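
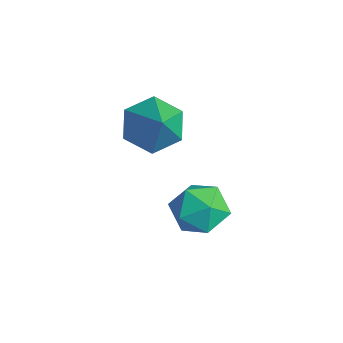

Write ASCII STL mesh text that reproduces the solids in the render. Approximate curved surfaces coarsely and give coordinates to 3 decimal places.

solid 
facet normal -0.755 -0.412 0.511
outer loop
vertex 3.107 -1.485 -0.751
vertex 3.35 -2.202 -0.97
vertex 3.624 -1.879 -0.305
endloop
endfacet
facet normal -0.548 0.201 0.812
outer loop
vertex 3.107 -1.485 -0.751
vertex 3.624 -1.879 -0.305
vertex 3.72 -1.107 -0.431
endloop
endfacet
facet normal -0.614 0.719 0.327
outer loop
vertex 3.107 -1.485 -0.751
vertex 3.72 -1.107 -0.431
vertex 3.506 -0.952 -1.174
endloop
endfacet
facet normal -0.862 0.427 -0.275
outer loop
vertex 3.107 -1.485 -0.751
vertex 3.506 -0.952 -1.174
vertex 3.277 -1.629 -1.508
endloop
endfacet
facet normal -0.949 -0.272 -0.161
outer loop
vertex 3.107 -1.485 -0.751
vertex 3.277 -1.629 -1.508
vertex 3.35 -2.202 -0.97
endloop
endfacet
facet normal 0.143 0.142 0.979
outer loop
vertex 3.72 -1.107 -0.431
vertex 3.624 -1.879 -0.305
vertex 4.343 -1.591 -0.452
endloop
endfacet
facet normal -0.192 -0.849 0.492
outer loop
vertex 3.624 -1.879 -0.305
vertex 3.35 -2.202 -0.97
vertex 4.114 -2.268 -0.786
endloop
endfacet
facet normal -0.505 -0.624 -0.596
outer loop
vertex 3.35 -2.202 -0.97
vertex 3.277 -1.629 -1.508
vertex 3.9 -2.113 -1.529
endloop
endfacet
facet normal -0.363 0.508 -0.781
outer loop
vertex 3.277 -1.629 -1.508
vertex 3.506 -0.952 -1.174
vertex 3.996 -1.341 -1.655
endloop
endfacet
facet normal 0.038 0.980 0.194
outer loop
vertex 3.506 -0.952 -1.174
vertex 3.72 -1.107 -0.431
vertex 4.27 -1.018 -0.99
endloop
endfacet
facet normal 0.862 -0.427 0.275
outer loop
vertex 4.513 -1.735 -1.209
vertex 4.343 -1.591 -0.452
vertex 4.114 -2.268 -0.786
endloop
endfacet
facet normal 0.614 -0.719 -0.327
outer loop
vertex 4.513 -1.735 -1.209
vertex 4.114 -2.268 -0.786
vertex 3.9 -2.113 -1.529
endloop
endfacet
facet normal 0.548 -0.201 -0.812
outer loop
vertex 4.513 -1.735 -1.209
vertex 3.9 -2.113 -1.529
vertex 3.996 -1.341 -1.655
endloop
endfacet
facet normal 0.755 0.412 -0.511
outer loop
vertex 4.513 -1.735 -1.209
vertex 3.996 -1.341 -1.655
vertex 4.27 -1.018 -0.99
endloop
endfacet
facet normal 0.949 0.272 0.161
outer loop
vertex 4.513 -1.735 -1.209
vertex 4.27 -1.018 -0.99
vertex 4.343 -1.591 -0.452
endloop
endfacet
facet normal 0.363 -0.508 0.781
outer loop
vertex 4.114 -2.268 -0.786
vertex 4.343 -1.591 -0.452
vertex 3.624 -1.879 -0.305
endloop
endfacet
facet normal -0.038 -0.980 -0.194
outer loop
vertex 3.9 -2.113 -1.529
vertex 4.114 -2.268 -0.786
vertex 3.35 -2.202 -0.97
endloop
endfacet
facet normal -0.143 -0.142 -0.979
outer loop
vertex 3.996 -1.341 -1.655
vertex 3.9 -2.113 -1.529
vertex 3.277 -1.629 -1.508
endloop
endfacet
facet normal 0.192 0.849 -0.492
outer loop
vertex 4.27 -1.018 -0.99
vertex 3.996 -1.341 -1.655
vertex 3.506 -0.952 -1.174
endloop
endfacet
facet normal 0.505 0.624 0.596
outer loop
vertex 4.343 -1.591 -0.452
vertex 4.27 -1.018 -0.99
vertex 3.72 -1.107 -0.431
endloop
endfacet
facet normal -0.705 0.135 -0.696
outer loop
vertex 2.983 -1.677 0.947
vertex 2.515 -2.193 1.321
vertex 2.482 -1.425 1.504
endloop
endfacet
facet normal 0.611 0.765 0.203
outer loop
vertex 2.983 -1.677 0.947
vertex 2.482 -1.425 1.504
vertex 3.425 -2.367 2.219
endloop
endfacet
facet normal -0.705 0.136 -0.696
outer loop
vertex 2.482 -1.425 1.504
vertex 2.515 -2.193 1.321
vertex 2.014 -1.94 1.878
endloop
endfacet
facet normal -0.014 0.596 0.803
outer loop
vertex 2.482 -1.425 1.504
vertex 2.014 -1.94 1.878
vertex 3.425 -2.367 2.219
endloop
endfacet
facet normal -0.705 0.136 -0.696
outer loop
vertex 2.014 -1.94 1.878
vertex 2.515 -2.193 1.321
vertex 2.047 -2.708 1.695
endloop
endfacet
facet normal -0.295 -0.233 0.927
outer loop
vertex 2.014 -1.94 1.878
vertex 2.047 -2.708 1.695
vertex 3.425 -2.367 2.219
endloop
endfacet
facet normal -0.705 0.135 -0.696
outer loop
vertex 2.047 -2.708 1.695
vertex 2.515 -2.193 1.321
vertex 2.548 -2.961 1.139
endloop
endfacet
facet normal 0.049 -0.892 0.450
outer loop
vertex 2.047 -2.708 1.695
vertex 2.548 -2.961 1.139
vertex 3.425 -2.367 2.219
endloop
endfacet
facet normal -0.705 0.135 -0.696
outer loop
vertex 2.548 -2.961 1.139
vertex 2.515 -2.193 1.321
vertex 3.016 -2.445 0.765
endloop
endfacet
facet normal 0.675 -0.722 -0.151
outer loop
vertex 2.548 -2.961 1.139
vertex 3.016 -2.445 0.765
vertex 3.425 -2.367 2.219
endloop
endfacet
facet normal -0.705 0.135 -0.696
outer loop
vertex 3.016 -2.445 0.765
vertex 2.515 -2.193 1.321
vertex 2.983 -1.677 0.947
endloop
endfacet
facet normal 0.956 0.106 -0.275
outer loop
vertex 3.016 -2.445 0.765
vertex 2.983 -1.677 0.947
vertex 3.425 -2.367 2.219
endloop
endfacet

endsolid


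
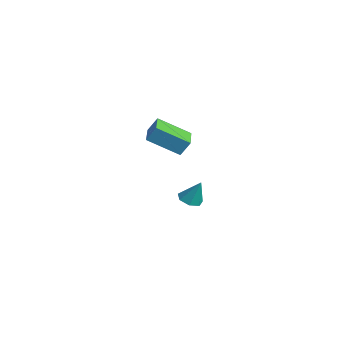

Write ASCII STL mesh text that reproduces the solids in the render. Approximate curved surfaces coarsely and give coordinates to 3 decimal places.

solid 
facet normal -0.907 0.421 0.008
outer loop
vertex 0.764 -0.187 4.724
vertex 1.508 1.438 3.641
vertex 0.535 -0.664 3.852
endloop
endfacet
facet normal -0.356 -0.777 0.519
outer loop
vertex 2.032 -1.358 3.839
vertex 0.764 -0.187 4.724
vertex 0.535 -0.664 3.852
endloop
endfacet
facet normal -0.907 0.421 0.008
outer loop
vertex 0.535 -0.664 3.852
vertex 1.508 1.438 3.641
vertex 1.279 0.961 2.769
endloop
endfacet
facet normal -0.224 -0.467 -0.855
outer loop
vertex 1.279 0.961 2.769
vertex 2.032 -1.358 3.839
vertex 0.535 -0.664 3.852
endloop
endfacet
facet normal 0.224 0.467 0.855
outer loop
vertex 0.764 -0.187 4.724
vertex 3.005 0.744 3.628
vertex 1.508 1.438 3.641
endloop
endfacet
facet normal -0.356 -0.777 0.519
outer loop
vertex 2.261 -0.881 4.711
vertex 0.764 -0.187 4.724
vertex 2.032 -1.358 3.839
endloop
endfacet
facet normal 0.224 0.467 0.855
outer loop
vertex 2.261 -0.881 4.711
vertex 3.005 0.744 3.628
vertex 0.764 -0.187 4.724
endloop
endfacet
facet normal 0.356 0.777 -0.519
outer loop
vertex 1.508 1.438 3.641
vertex 3.005 0.744 3.628
vertex 1.279 0.961 2.769
endloop
endfacet
facet normal -0.224 -0.467 -0.855
outer loop
vertex 2.776 0.267 2.756
vertex 2.032 -1.358 3.839
vertex 1.279 0.961 2.769
endloop
endfacet
facet normal 0.356 0.777 -0.519
outer loop
vertex 1.279 0.961 2.769
vertex 3.005 0.744 3.628
vertex 2.776 0.267 2.756
endloop
endfacet
facet normal 0.907 -0.421 -0.008
outer loop
vertex 2.776 0.267 2.756
vertex 2.261 -0.881 4.711
vertex 2.032 -1.358 3.839
endloop
endfacet
facet normal 0.907 -0.421 -0.008
outer loop
vertex 3.005 0.744 3.628
vertex 2.261 -0.881 4.711
vertex 2.776 0.267 2.756
endloop
endfacet
facet normal -0.316 -0.285 -0.905
outer loop
vertex -3.2 4.01 -4.456
vertex -3.856 3.71 -4.133
vertex -3.732 4.441 -4.406
endloop
endfacet
facet normal 0.628 0.778 -0.019
outer loop
vertex -3.2 4.01 -4.456
vertex -3.732 4.441 -4.406
vertex -3.344 4.17 -2.667
endloop
endfacet
facet normal -0.315 -0.285 -0.905
outer loop
vertex -3.732 4.441 -4.406
vertex -3.856 3.71 -4.133
vertex -4.356 4.321 -4.151
endloop
endfacet
facet normal -0.115 0.977 0.178
outer loop
vertex -3.732 4.441 -4.406
vertex -4.356 4.321 -4.151
vertex -3.344 4.17 -2.667
endloop
endfacet
facet normal -0.316 -0.285 -0.905
outer loop
vertex -4.356 4.321 -4.151
vertex -3.856 3.71 -4.133
vertex -4.604 3.741 -3.882
endloop
endfacet
facet normal -0.676 0.528 0.515
outer loop
vertex -4.356 4.321 -4.151
vertex -4.604 3.741 -3.882
vertex -3.344 4.17 -2.667
endloop
endfacet
facet normal -0.316 -0.284 -0.906
outer loop
vertex -4.604 3.741 -3.882
vertex -3.856 3.71 -4.133
vertex -4.288 3.137 -3.803
endloop
endfacet
facet normal -0.632 -0.234 0.738
outer loop
vertex -4.604 3.741 -3.882
vertex -4.288 3.137 -3.803
vertex -3.344 4.17 -2.667
endloop
endfacet
facet normal -0.315 -0.284 -0.906
outer loop
vertex -4.288 3.137 -3.803
vertex -3.856 3.71 -4.133
vertex -3.647 2.965 -3.972
endloop
endfacet
facet normal -0.017 -0.733 0.680
outer loop
vertex -4.288 3.137 -3.803
vertex -3.647 2.965 -3.972
vertex -3.344 4.17 -2.667
endloop
endfacet
facet normal -0.316 -0.284 -0.905
outer loop
vertex -3.647 2.965 -3.972
vertex -3.856 3.71 -4.133
vertex -3.163 3.354 -4.263
endloop
endfacet
facet normal 0.708 -0.593 0.384
outer loop
vertex -3.647 2.965 -3.972
vertex -3.163 3.354 -4.263
vertex -3.344 4.17 -2.667
endloop
endfacet
facet normal -0.316 -0.284 -0.905
outer loop
vertex -3.163 3.354 -4.263
vertex -3.856 3.71 -4.133
vertex -3.2 4.01 -4.456
endloop
endfacet
facet normal 0.994 0.078 0.073
outer loop
vertex -3.163 3.354 -4.263
vertex -3.2 4.01 -4.456
vertex -3.344 4.17 -2.667
endloop
endfacet

endsolid


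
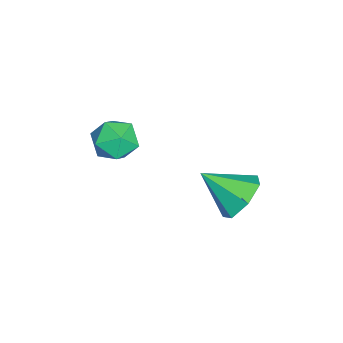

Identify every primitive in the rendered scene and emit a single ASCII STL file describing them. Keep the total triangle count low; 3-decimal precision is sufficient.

solid 
facet normal 0.089 0.812 -0.577
outer loop
vertex -1.956 3.698 -2.168
vertex -2.81 3.389 -2.735
vertex -2.777 4.006 -1.861
endloop
endfacet
facet normal 0.365 0.045 0.930
outer loop
vertex -1.956 3.698 -2.168
vertex -2.777 4.006 -1.861
vertex -2.97 1.911 -1.685
endloop
endfacet
facet normal 0.089 0.812 -0.577
outer loop
vertex -2.777 4.006 -1.861
vertex -2.81 3.389 -2.735
vertex -3.622 3.849 -2.212
endloop
endfacet
facet normal -0.399 0.113 0.910
outer loop
vertex -2.777 4.006 -1.861
vertex -3.622 3.849 -2.212
vertex -2.97 1.911 -1.685
endloop
endfacet
facet normal 0.088 0.812 -0.577
outer loop
vertex -3.622 3.849 -2.212
vertex -2.81 3.389 -2.735
vertex -3.855 3.345 -2.957
endloop
endfacet
facet normal -0.893 -0.190 0.408
outer loop
vertex -3.622 3.849 -2.212
vertex -3.855 3.345 -2.957
vertex -2.97 1.911 -1.685
endloop
endfacet
facet normal 0.088 0.812 -0.577
outer loop
vertex -3.855 3.345 -2.957
vertex -2.81 3.389 -2.735
vertex -3.301 2.875 -3.534
endloop
endfacet
facet normal -0.746 -0.636 -0.198
outer loop
vertex -3.855 3.345 -2.957
vertex -3.301 2.875 -3.534
vertex -2.97 1.911 -1.685
endloop
endfacet
facet normal 0.089 0.812 -0.577
outer loop
vertex -3.301 2.875 -3.534
vertex -2.81 3.389 -2.735
vertex -2.377 2.791 -3.51
endloop
endfacet
facet normal -0.069 -0.890 -0.451
outer loop
vertex -3.301 2.875 -3.534
vertex -2.377 2.791 -3.51
vertex -2.97 1.911 -1.685
endloop
endfacet
facet normal 0.088 0.812 -0.577
outer loop
vertex -2.377 2.791 -3.51
vertex -2.81 3.389 -2.735
vertex -1.778 3.158 -2.902
endloop
endfacet
facet normal 0.630 -0.760 -0.162
outer loop
vertex -2.377 2.791 -3.51
vertex -1.778 3.158 -2.902
vertex -2.97 1.911 -1.685
endloop
endfacet
facet normal 0.089 0.812 -0.576
outer loop
vertex -1.778 3.158 -2.902
vertex -2.81 3.389 -2.735
vertex -1.956 3.698 -2.168
endloop
endfacet
facet normal 0.822 -0.344 0.453
outer loop
vertex -1.778 3.158 -2.902
vertex -1.956 3.698 -2.168
vertex -2.97 1.911 -1.685
endloop
endfacet
facet normal -0.635 -0.007 0.773
outer loop
vertex -2.3 -0.351 1.46
vertex -2.747 -1.083 1.086
vertex -2.031 -1.221 1.673
endloop
endfacet
facet normal 0.004 0.239 0.971
outer loop
vertex -2.3 -0.351 1.46
vertex -2.031 -1.221 1.673
vertex -1.389 -0.561 1.508
endloop
endfacet
facet normal 0.156 0.808 0.568
outer loop
vertex -2.3 -0.351 1.46
vertex -1.389 -0.561 1.508
vertex -1.708 -0.014 0.818
endloop
endfacet
facet normal -0.389 0.913 0.121
outer loop
vertex -2.3 -0.351 1.46
vertex -1.708 -0.014 0.818
vertex -2.547 -0.337 0.557
endloop
endfacet
facet normal -0.878 0.410 0.247
outer loop
vertex -2.3 -0.351 1.46
vertex -2.547 -0.337 0.557
vertex -2.747 -1.083 1.086
endloop
endfacet
facet normal 0.488 -0.267 0.831
outer loop
vertex -1.389 -0.561 1.508
vertex -2.031 -1.221 1.673
vertex -1.273 -1.423 1.163
endloop
endfacet
facet normal -0.546 -0.665 0.510
outer loop
vertex -2.031 -1.221 1.673
vertex -2.747 -1.083 1.086
vertex -2.112 -1.746 0.902
endloop
endfacet
facet normal -0.940 0.010 -0.341
outer loop
vertex -2.747 -1.083 1.086
vertex -2.547 -0.337 0.557
vertex -2.431 -1.199 0.212
endloop
endfacet
facet normal -0.148 0.825 -0.546
outer loop
vertex -2.547 -0.337 0.557
vertex -1.708 -0.014 0.818
vertex -1.789 -0.539 0.047
endloop
endfacet
facet normal 0.735 0.654 0.179
outer loop
vertex -1.708 -0.014 0.818
vertex -1.389 -0.561 1.508
vertex -1.073 -0.677 0.634
endloop
endfacet
facet normal 0.389 -0.913 -0.121
outer loop
vertex -1.52 -1.409 0.26
vertex -1.273 -1.423 1.163
vertex -2.112 -1.746 0.902
endloop
endfacet
facet normal -0.156 -0.808 -0.568
outer loop
vertex -1.52 -1.409 0.26
vertex -2.112 -1.746 0.902
vertex -2.431 -1.199 0.212
endloop
endfacet
facet normal -0.004 -0.239 -0.971
outer loop
vertex -1.52 -1.409 0.26
vertex -2.431 -1.199 0.212
vertex -1.789 -0.539 0.047
endloop
endfacet
facet normal 0.635 0.007 -0.773
outer loop
vertex -1.52 -1.409 0.26
vertex -1.789 -0.539 0.047
vertex -1.073 -0.677 0.634
endloop
endfacet
facet normal 0.878 -0.410 -0.247
outer loop
vertex -1.52 -1.409 0.26
vertex -1.073 -0.677 0.634
vertex -1.273 -1.423 1.163
endloop
endfacet
facet normal 0.148 -0.825 0.546
outer loop
vertex -2.112 -1.746 0.902
vertex -1.273 -1.423 1.163
vertex -2.031 -1.221 1.673
endloop
endfacet
facet normal -0.735 -0.654 -0.179
outer loop
vertex -2.431 -1.199 0.212
vertex -2.112 -1.746 0.902
vertex -2.747 -1.083 1.086
endloop
endfacet
facet normal -0.488 0.267 -0.831
outer loop
vertex -1.789 -0.539 0.047
vertex -2.431 -1.199 0.212
vertex -2.547 -0.337 0.557
endloop
endfacet
facet normal 0.546 0.665 -0.510
outer loop
vertex -1.073 -0.677 0.634
vertex -1.789 -0.539 0.047
vertex -1.708 -0.014 0.818
endloop
endfacet
facet normal 0.940 -0.010 0.341
outer loop
vertex -1.273 -1.423 1.163
vertex -1.073 -0.677 0.634
vertex -1.389 -0.561 1.508
endloop
endfacet

endsolid


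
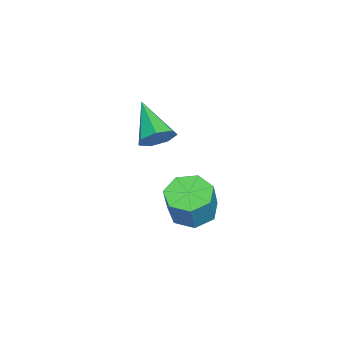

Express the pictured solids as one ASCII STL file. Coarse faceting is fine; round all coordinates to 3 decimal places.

solid 
facet normal 0.666 0.509 -0.545
outer loop
vertex 5.107 1.134 3.464
vertex 4.616 1.065 2.799
vertex 4.628 1.664 3.373
endloop
endfacet
facet normal 0.089 0.246 0.965
outer loop
vertex 5.107 1.134 3.464
vertex 4.628 1.664 3.373
vertex 3.244 0.015 3.921
endloop
endfacet
facet normal 0.666 0.509 -0.545
outer loop
vertex 4.628 1.664 3.373
vertex 4.616 1.065 2.799
vertex 4.14 1.742 2.85
endloop
endfacet
facet normal -0.520 0.629 0.579
outer loop
vertex 4.628 1.664 3.373
vertex 4.14 1.742 2.85
vertex 3.244 0.015 3.921
endloop
endfacet
facet normal 0.666 0.509 -0.545
outer loop
vertex 4.14 1.742 2.85
vertex 4.616 1.065 2.799
vertex 4.01 1.311 2.288
endloop
endfacet
facet normal -0.908 0.407 -0.102
outer loop
vertex 4.14 1.742 2.85
vertex 4.01 1.311 2.288
vertex 3.244 0.015 3.921
endloop
endfacet
facet normal 0.666 0.509 -0.545
outer loop
vertex 4.01 1.311 2.288
vertex 4.616 1.065 2.799
vertex 4.337 0.694 2.111
endloop
endfacet
facet normal -0.784 -0.252 -0.568
outer loop
vertex 4.01 1.311 2.288
vertex 4.337 0.694 2.111
vertex 3.244 0.015 3.921
endloop
endfacet
facet normal 0.666 0.509 -0.545
outer loop
vertex 4.337 0.694 2.111
vertex 4.616 1.065 2.799
vertex 4.874 0.356 2.452
endloop
endfacet
facet normal -0.241 -0.852 -0.465
outer loop
vertex 4.337 0.694 2.111
vertex 4.874 0.356 2.452
vertex 3.244 0.015 3.921
endloop
endfacet
facet normal 0.666 0.509 -0.545
outer loop
vertex 4.874 0.356 2.452
vertex 4.616 1.065 2.799
vertex 5.217 0.552 3.054
endloop
endfacet
facet normal 0.313 -0.941 0.128
outer loop
vertex 4.874 0.356 2.452
vertex 5.217 0.552 3.054
vertex 3.244 0.015 3.921
endloop
endfacet
facet normal 0.666 0.510 -0.545
outer loop
vertex 5.217 0.552 3.054
vertex 4.616 1.065 2.799
vertex 5.107 1.134 3.464
endloop
endfacet
facet normal 0.459 -0.452 0.765
outer loop
vertex 5.217 0.552 3.054
vertex 5.107 1.134 3.464
vertex 3.244 0.015 3.921
endloop
endfacet
facet normal -0.415 -0.000 -0.910
outer loop
vertex 3.835 1.511 -2.765
vertex 3.034 2.1 -2.4
vertex 3.953 2.422 -2.819
endloop
endfacet
facet normal 0.901 -0.141 -0.411
outer loop
vertex 3.835 1.511 -2.765
vertex 3.953 2.422 -2.819
vertex 4.528 1.51 -1.246
endloop
endfacet
facet normal 0.901 -0.140 -0.410
outer loop
vertex 4.528 1.51 -1.246
vertex 3.953 2.422 -2.819
vertex 4.645 2.421 -1.299
endloop
endfacet
facet normal 0.415 -0.000 0.910
outer loop
vertex 4.528 1.51 -1.246
vertex 4.645 2.421 -1.299
vertex 3.726 2.1 -0.88
endloop
endfacet
facet normal -0.415 -0.000 -0.910
outer loop
vertex 3.953 2.422 -2.819
vertex 3.034 2.1 -2.4
vertex 3.378 3.09 -2.557
endloop
endfacet
facet normal 0.661 0.687 -0.301
outer loop
vertex 3.953 2.422 -2.819
vertex 3.378 3.09 -2.557
vertex 4.645 2.421 -1.299
endloop
endfacet
facet normal 0.662 0.686 -0.302
outer loop
vertex 4.645 2.421 -1.299
vertex 3.378 3.09 -2.557
vertex 4.071 3.09 -1.037
endloop
endfacet
facet normal 0.415 -0.000 0.910
outer loop
vertex 4.645 2.421 -1.299
vertex 4.071 3.09 -1.037
vertex 3.726 2.1 -0.88
endloop
endfacet
facet normal -0.415 -0.000 -0.910
outer loop
vertex 3.378 3.09 -2.557
vertex 3.034 2.1 -2.4
vertex 2.544 3.013 -2.177
endloop
endfacet
facet normal -0.076 0.996 0.035
outer loop
vertex 3.378 3.09 -2.557
vertex 2.544 3.013 -2.177
vertex 4.071 3.09 -1.037
endloop
endfacet
facet normal -0.076 0.996 0.035
outer loop
vertex 4.071 3.09 -1.037
vertex 2.544 3.013 -2.177
vertex 3.237 3.013 -0.657
endloop
endfacet
facet normal 0.415 -0.000 0.910
outer loop
vertex 4.071 3.09 -1.037
vertex 3.237 3.013 -0.657
vertex 3.726 2.1 -0.88
endloop
endfacet
facet normal -0.415 -0.000 -0.910
outer loop
vertex 2.544 3.013 -2.177
vertex 3.034 2.1 -2.4
vertex 2.079 2.249 -1.965
endloop
endfacet
facet normal -0.756 0.556 0.345
outer loop
vertex 2.544 3.013 -2.177
vertex 2.079 2.249 -1.965
vertex 3.237 3.013 -0.657
endloop
endfacet
facet normal -0.756 0.557 0.344
outer loop
vertex 3.237 3.013 -0.657
vertex 2.079 2.249 -1.965
vertex 2.771 2.249 -0.445
endloop
endfacet
facet normal 0.414 -0.000 0.910
outer loop
vertex 3.237 3.013 -0.657
vertex 2.771 2.249 -0.445
vertex 3.726 2.1 -0.88
endloop
endfacet
facet normal -0.415 -0.000 -0.910
outer loop
vertex 2.079 2.249 -1.965
vertex 3.034 2.1 -2.4
vertex 2.332 1.372 -2.08
endloop
endfacet
facet normal -0.868 -0.302 0.395
outer loop
vertex 2.079 2.249 -1.965
vertex 2.332 1.372 -2.08
vertex 2.771 2.249 -0.445
endloop
endfacet
facet normal -0.867 -0.303 0.396
outer loop
vertex 2.771 2.249 -0.445
vertex 2.332 1.372 -2.08
vertex 3.025 1.372 -0.561
endloop
endfacet
facet normal 0.414 -0.000 0.910
outer loop
vertex 2.771 2.249 -0.445
vertex 3.025 1.372 -0.561
vertex 3.726 2.1 -0.88
endloop
endfacet
facet normal -0.415 0.000 -0.910
outer loop
vertex 2.332 1.372 -2.08
vertex 3.034 2.1 -2.4
vertex 3.114 1.044 -2.437
endloop
endfacet
facet normal -0.324 -0.934 0.148
outer loop
vertex 2.332 1.372 -2.08
vertex 3.114 1.044 -2.437
vertex 3.025 1.372 -0.561
endloop
endfacet
facet normal -0.325 -0.934 0.148
outer loop
vertex 3.025 1.372 -0.561
vertex 3.114 1.044 -2.437
vertex 3.807 1.044 -0.917
endloop
endfacet
facet normal 0.414 -0.000 0.910
outer loop
vertex 3.025 1.372 -0.561
vertex 3.807 1.044 -0.917
vertex 3.726 2.1 -0.88
endloop
endfacet
facet normal -0.414 0.000 -0.910
outer loop
vertex 3.114 1.044 -2.437
vertex 3.034 2.1 -2.4
vertex 3.835 1.511 -2.765
endloop
endfacet
facet normal 0.462 -0.861 -0.211
outer loop
vertex 3.114 1.044 -2.437
vertex 3.835 1.511 -2.765
vertex 3.807 1.044 -0.917
endloop
endfacet
facet normal 0.461 -0.862 -0.211
outer loop
vertex 3.807 1.044 -0.917
vertex 3.835 1.511 -2.765
vertex 4.528 1.51 -1.246
endloop
endfacet
facet normal 0.415 -0.000 0.910
outer loop
vertex 3.807 1.044 -0.917
vertex 4.528 1.51 -1.246
vertex 3.726 2.1 -0.88
endloop
endfacet

endsolid


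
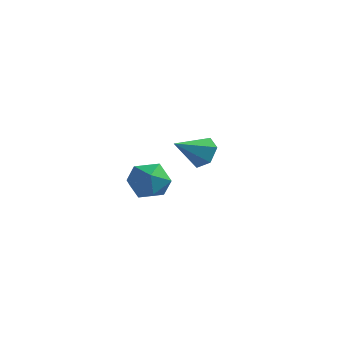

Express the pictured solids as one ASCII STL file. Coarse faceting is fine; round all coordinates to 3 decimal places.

solid 
facet normal 0.363 0.797 -0.482
outer loop
vertex -2.818 3.547 -4.074
vertex -3.585 4.087 -3.758
vertex -2.758 4.038 -3.217
endloop
endfacet
facet normal 0.698 -0.641 0.319
outer loop
vertex -2.818 3.547 -4.074
vertex -2.758 4.038 -3.217
vertex -4.275 2.573 -2.842
endloop
endfacet
facet normal 0.363 0.797 -0.483
outer loop
vertex -2.758 4.038 -3.217
vertex -3.585 4.087 -3.758
vertex -3.524 4.578 -2.901
endloop
endfacet
facet normal 0.323 -0.093 0.942
outer loop
vertex -2.758 4.038 -3.217
vertex -3.524 4.578 -2.901
vertex -4.275 2.573 -2.842
endloop
endfacet
facet normal 0.363 0.797 -0.482
outer loop
vertex -3.524 4.578 -2.901
vertex -3.585 4.087 -3.758
vertex -4.352 4.628 -3.442
endloop
endfacet
facet normal -0.524 0.221 0.823
outer loop
vertex -3.524 4.578 -2.901
vertex -4.352 4.628 -3.442
vertex -4.275 2.573 -2.842
endloop
endfacet
facet normal 0.364 0.797 -0.482
outer loop
vertex -4.352 4.628 -3.442
vertex -3.585 4.087 -3.758
vertex -4.412 4.137 -4.299
endloop
endfacet
facet normal -0.997 -0.015 0.078
outer loop
vertex -4.352 4.628 -3.442
vertex -4.412 4.137 -4.299
vertex -4.275 2.573 -2.842
endloop
endfacet
facet normal 0.364 0.797 -0.482
outer loop
vertex -4.412 4.137 -4.299
vertex -3.585 4.087 -3.758
vertex -3.646 3.596 -4.616
endloop
endfacet
facet normal -0.622 -0.562 -0.545
outer loop
vertex -4.412 4.137 -4.299
vertex -3.646 3.596 -4.616
vertex -4.275 2.573 -2.842
endloop
endfacet
facet normal 0.363 0.797 -0.482
outer loop
vertex -3.646 3.596 -4.616
vertex -3.585 4.087 -3.758
vertex -2.818 3.547 -4.074
endloop
endfacet
facet normal 0.226 -0.876 -0.425
outer loop
vertex -3.646 3.596 -4.616
vertex -2.818 3.547 -4.074
vertex -4.275 2.573 -2.842
endloop
endfacet
facet normal 0.120 -0.242 0.963
outer loop
vertex -2.072 -1.679 -2.364
vertex -2.903 -2.492 -2.465
vertex -1.789 -2.769 -2.673
endloop
endfacet
facet normal 0.731 -0.004 0.682
outer loop
vertex -2.072 -1.679 -2.364
vertex -1.789 -2.769 -2.673
vertex -1.286 -1.861 -3.207
endloop
endfacet
facet normal 0.618 0.656 0.434
outer loop
vertex -2.072 -1.679 -2.364
vertex -1.286 -1.861 -3.207
vertex -2.089 -1.024 -3.329
endloop
endfacet
facet normal -0.065 0.825 0.561
outer loop
vertex -2.072 -1.679 -2.364
vertex -2.089 -1.024 -3.329
vertex -3.089 -1.414 -2.871
endloop
endfacet
facet normal -0.372 0.270 0.888
outer loop
vertex -2.072 -1.679 -2.364
vertex -3.089 -1.414 -2.871
vertex -2.903 -2.492 -2.465
endloop
endfacet
facet normal 0.898 -0.421 0.129
outer loop
vertex -1.286 -1.861 -3.207
vertex -1.789 -2.769 -2.673
vertex -1.631 -2.786 -3.829
endloop
endfacet
facet normal -0.092 -0.808 0.582
outer loop
vertex -1.789 -2.769 -2.673
vertex -2.903 -2.492 -2.465
vertex -2.631 -3.176 -3.371
endloop
endfacet
facet normal -0.887 0.021 0.461
outer loop
vertex -2.903 -2.492 -2.465
vertex -3.089 -1.414 -2.871
vertex -3.434 -2.339 -3.493
endloop
endfacet
facet normal -0.389 0.919 -0.067
outer loop
vertex -3.089 -1.414 -2.871
vertex -2.089 -1.024 -3.329
vertex -2.931 -1.431 -4.027
endloop
endfacet
facet normal 0.714 0.645 -0.273
outer loop
vertex -2.089 -1.024 -3.329
vertex -1.286 -1.861 -3.207
vertex -1.817 -1.708 -4.235
endloop
endfacet
facet normal 0.065 -0.825 -0.561
outer loop
vertex -2.648 -2.521 -4.336
vertex -1.631 -2.786 -3.829
vertex -2.631 -3.176 -3.371
endloop
endfacet
facet normal -0.618 -0.656 -0.434
outer loop
vertex -2.648 -2.521 -4.336
vertex -2.631 -3.176 -3.371
vertex -3.434 -2.339 -3.493
endloop
endfacet
facet normal -0.731 0.004 -0.682
outer loop
vertex -2.648 -2.521 -4.336
vertex -3.434 -2.339 -3.493
vertex -2.931 -1.431 -4.027
endloop
endfacet
facet normal -0.120 0.242 -0.963
outer loop
vertex -2.648 -2.521 -4.336
vertex -2.931 -1.431 -4.027
vertex -1.817 -1.708 -4.235
endloop
endfacet
facet normal 0.372 -0.270 -0.888
outer loop
vertex -2.648 -2.521 -4.336
vertex -1.817 -1.708 -4.235
vertex -1.631 -2.786 -3.829
endloop
endfacet
facet normal 0.389 -0.919 0.067
outer loop
vertex -2.631 -3.176 -3.371
vertex -1.631 -2.786 -3.829
vertex -1.789 -2.769 -2.673
endloop
endfacet
facet normal -0.714 -0.645 0.273
outer loop
vertex -3.434 -2.339 -3.493
vertex -2.631 -3.176 -3.371
vertex -2.903 -2.492 -2.465
endloop
endfacet
facet normal -0.898 0.421 -0.129
outer loop
vertex -2.931 -1.431 -4.027
vertex -3.434 -2.339 -3.493
vertex -3.089 -1.414 -2.871
endloop
endfacet
facet normal 0.092 0.808 -0.582
outer loop
vertex -1.817 -1.708 -4.235
vertex -2.931 -1.431 -4.027
vertex -2.089 -1.024 -3.329
endloop
endfacet
facet normal 0.887 -0.021 -0.461
outer loop
vertex -1.631 -2.786 -3.829
vertex -1.817 -1.708 -4.235
vertex -1.286 -1.861 -3.207
endloop
endfacet

endsolid


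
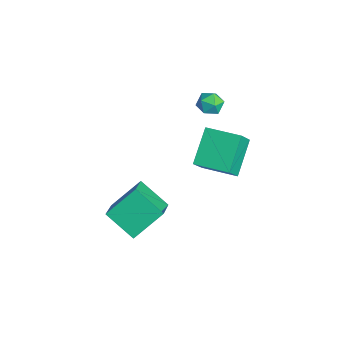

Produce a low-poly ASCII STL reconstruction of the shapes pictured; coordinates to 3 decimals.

solid 
facet normal -0.189 0.800 0.569
outer loop
vertex 0.023 1.325 -0.246
vertex 0.449 1.047 0.286
vertex 0.742 1.483 -0.23
endloop
endfacet
facet normal -0.210 0.970 -0.124
outer loop
vertex 0.023 1.325 -0.246
vertex 0.742 1.483 -0.23
vertex 0.413 1.33 -0.87
endloop
endfacet
facet normal -0.705 0.559 -0.436
outer loop
vertex 0.023 1.325 -0.246
vertex 0.413 1.33 -0.87
vertex -0.082 0.799 -0.751
endloop
endfacet
facet normal -0.989 0.136 0.064
outer loop
vertex 0.023 1.325 -0.246
vertex -0.082 0.799 -0.751
vertex -0.06 0.624 -0.036
endloop
endfacet
facet normal -0.670 0.285 0.685
outer loop
vertex 0.023 1.325 -0.246
vertex -0.06 0.624 -0.036
vertex 0.449 1.047 0.286
endloop
endfacet
facet normal 0.422 0.809 -0.410
outer loop
vertex 0.413 1.33 -0.87
vertex 0.742 1.483 -0.23
vertex 1.08 1.056 -0.724
endloop
endfacet
facet normal 0.457 0.534 0.711
outer loop
vertex 0.742 1.483 -0.23
vertex 0.449 1.047 0.286
vertex 1.102 0.881 -0.009
endloop
endfacet
facet normal -0.320 -0.299 0.899
outer loop
vertex 0.449 1.047 0.286
vertex -0.06 0.624 -0.036
vertex 0.607 0.35 0.11
endloop
endfacet
facet normal -0.836 -0.539 -0.106
outer loop
vertex -0.06 0.624 -0.036
vertex -0.082 0.799 -0.751
vertex 0.278 0.197 -0.53
endloop
endfacet
facet normal -0.376 0.146 -0.915
outer loop
vertex -0.082 0.799 -0.751
vertex 0.413 1.33 -0.87
vertex 0.571 0.633 -1.046
endloop
endfacet
facet normal 0.989 -0.136 -0.064
outer loop
vertex 0.997 0.355 -0.514
vertex 1.08 1.056 -0.724
vertex 1.102 0.881 -0.009
endloop
endfacet
facet normal 0.705 -0.559 0.436
outer loop
vertex 0.997 0.355 -0.514
vertex 1.102 0.881 -0.009
vertex 0.607 0.35 0.11
endloop
endfacet
facet normal 0.210 -0.970 0.124
outer loop
vertex 0.997 0.355 -0.514
vertex 0.607 0.35 0.11
vertex 0.278 0.197 -0.53
endloop
endfacet
facet normal 0.189 -0.800 -0.569
outer loop
vertex 0.997 0.355 -0.514
vertex 0.278 0.197 -0.53
vertex 0.571 0.633 -1.046
endloop
endfacet
facet normal 0.670 -0.285 -0.685
outer loop
vertex 0.997 0.355 -0.514
vertex 0.571 0.633 -1.046
vertex 1.08 1.056 -0.724
endloop
endfacet
facet normal 0.836 0.539 0.106
outer loop
vertex 1.102 0.881 -0.009
vertex 1.08 1.056 -0.724
vertex 0.742 1.483 -0.23
endloop
endfacet
facet normal 0.376 -0.146 0.915
outer loop
vertex 0.607 0.35 0.11
vertex 1.102 0.881 -0.009
vertex 0.449 1.047 0.286
endloop
endfacet
facet normal -0.422 -0.809 0.410
outer loop
vertex 0.278 0.197 -0.53
vertex 0.607 0.35 0.11
vertex -0.06 0.624 -0.036
endloop
endfacet
facet normal -0.457 -0.534 -0.711
outer loop
vertex 0.571 0.633 -1.046
vertex 0.278 0.197 -0.53
vertex -0.082 0.799 -0.751
endloop
endfacet
facet normal 0.320 0.299 -0.899
outer loop
vertex 1.08 1.056 -0.724
vertex 0.571 0.633 -1.046
vertex 0.413 1.33 -0.87
endloop
endfacet
facet normal -0.612 0.510 0.604
outer loop
vertex 1.428 0.287 -1.21
vertex 2.658 1.652 -1.116
vertex 0.757 0.979 -2.474
endloop
endfacet
facet normal -0.669 -0.742 -0.051
outer loop
vertex 2.042 -0.092 -3.744
vertex 1.428 0.287 -1.21
vertex 0.757 0.979 -2.474
endloop
endfacet
facet normal -0.612 0.510 0.604
outer loop
vertex 0.757 0.979 -2.474
vertex 2.658 1.652 -1.116
vertex 1.987 2.344 -2.381
endloop
endfacet
facet normal -0.423 0.435 -0.795
outer loop
vertex 1.987 2.344 -2.381
vertex 2.042 -0.092 -3.744
vertex 0.757 0.979 -2.474
endloop
endfacet
facet normal 0.423 -0.436 0.795
outer loop
vertex 1.428 0.287 -1.21
vertex 3.943 0.581 -2.386
vertex 2.658 1.652 -1.116
endloop
endfacet
facet normal -0.669 -0.742 -0.051
outer loop
vertex 2.713 -0.784 -2.479
vertex 1.428 0.287 -1.21
vertex 2.042 -0.092 -3.744
endloop
endfacet
facet normal 0.423 -0.435 0.795
outer loop
vertex 2.713 -0.784 -2.479
vertex 3.943 0.581 -2.386
vertex 1.428 0.287 -1.21
endloop
endfacet
facet normal 0.669 0.742 0.051
outer loop
vertex 2.658 1.652 -1.116
vertex 3.943 0.581 -2.386
vertex 1.987 2.344 -2.381
endloop
endfacet
facet normal -0.422 0.435 -0.795
outer loop
vertex 3.272 1.273 -3.65
vertex 2.042 -0.092 -3.744
vertex 1.987 2.344 -2.381
endloop
endfacet
facet normal 0.669 0.742 0.051
outer loop
vertex 1.987 2.344 -2.381
vertex 3.943 0.581 -2.386
vertex 3.272 1.273 -3.65
endloop
endfacet
facet normal 0.612 -0.510 -0.604
outer loop
vertex 3.272 1.273 -3.65
vertex 2.713 -0.784 -2.479
vertex 2.042 -0.092 -3.744
endloop
endfacet
facet normal 0.612 -0.510 -0.604
outer loop
vertex 3.943 0.581 -2.386
vertex 2.713 -0.784 -2.479
vertex 3.272 1.273 -3.65
endloop
endfacet
facet normal -0.736 0.370 -0.567
outer loop
vertex 2.752 -4.856 -4.342
vertex 2.567 -3.324 -3.102
vertex 3.979 -3.916 -5.321
endloop
endfacet
facet normal 0.094 -0.774 -0.626
outer loop
vertex 5.333 -4.596 -4.278
vertex 2.752 -4.856 -4.342
vertex 3.979 -3.916 -5.321
endloop
endfacet
facet normal -0.736 0.370 -0.567
outer loop
vertex 3.979 -3.916 -5.321
vertex 2.567 -3.324 -3.102
vertex 3.794 -2.383 -4.081
endloop
endfacet
facet normal 0.670 0.514 -0.535
outer loop
vertex 3.794 -2.383 -4.081
vertex 5.333 -4.596 -4.278
vertex 3.979 -3.916 -5.321
endloop
endfacet
facet normal -0.670 -0.514 0.535
outer loop
vertex 2.752 -4.856 -4.342
vertex 3.921 -4.004 -2.059
vertex 2.567 -3.324 -3.102
endloop
endfacet
facet normal 0.093 -0.774 -0.627
outer loop
vertex 4.106 -5.537 -3.299
vertex 2.752 -4.856 -4.342
vertex 5.333 -4.596 -4.278
endloop
endfacet
facet normal -0.671 -0.514 0.535
outer loop
vertex 4.106 -5.537 -3.299
vertex 3.921 -4.004 -2.059
vertex 2.752 -4.856 -4.342
endloop
endfacet
facet normal -0.094 0.774 0.626
outer loop
vertex 2.567 -3.324 -3.102
vertex 3.921 -4.004 -2.059
vertex 3.794 -2.383 -4.081
endloop
endfacet
facet normal 0.671 0.514 -0.535
outer loop
vertex 5.148 -3.064 -3.038
vertex 5.333 -4.596 -4.278
vertex 3.794 -2.383 -4.081
endloop
endfacet
facet normal -0.093 0.774 0.626
outer loop
vertex 3.794 -2.383 -4.081
vertex 3.921 -4.004 -2.059
vertex 5.148 -3.064 -3.038
endloop
endfacet
facet normal 0.736 -0.370 0.567
outer loop
vertex 5.148 -3.064 -3.038
vertex 4.106 -5.537 -3.299
vertex 5.333 -4.596 -4.278
endloop
endfacet
facet normal 0.736 -0.370 0.567
outer loop
vertex 3.921 -4.004 -2.059
vertex 4.106 -5.537 -3.299
vertex 5.148 -3.064 -3.038
endloop
endfacet

endsolid


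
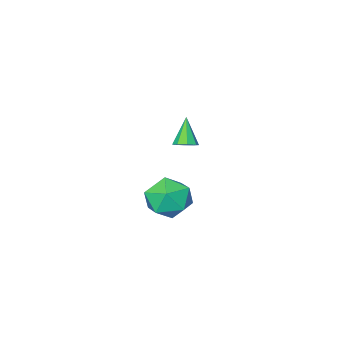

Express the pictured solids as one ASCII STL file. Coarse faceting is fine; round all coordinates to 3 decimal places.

solid 
facet normal -0.059 0.878 0.475
outer loop
vertex 2.216 2.248 -2.521
vertex 1.689 1.805 -1.769
vertex 2.707 1.848 -1.721
endloop
endfacet
facet normal 0.539 0.838 0.088
outer loop
vertex 2.216 2.248 -2.521
vertex 2.707 1.848 -1.721
vertex 3.073 1.712 -2.664
endloop
endfacet
facet normal 0.354 0.724 -0.592
outer loop
vertex 2.216 2.248 -2.521
vertex 3.073 1.712 -2.664
vertex 2.281 1.584 -3.294
endloop
endfacet
facet normal -0.358 0.693 -0.626
outer loop
vertex 2.216 2.248 -2.521
vertex 2.281 1.584 -3.294
vertex 1.426 1.642 -2.741
endloop
endfacet
facet normal -0.614 0.788 0.034
outer loop
vertex 2.216 2.248 -2.521
vertex 1.426 1.642 -2.741
vertex 1.689 1.805 -1.769
endloop
endfacet
facet normal 0.910 0.271 0.314
outer loop
vertex 3.073 1.712 -2.664
vertex 2.707 1.848 -1.721
vertex 3.074 0.938 -1.999
endloop
endfacet
facet normal -0.059 0.337 0.940
outer loop
vertex 2.707 1.848 -1.721
vertex 1.689 1.805 -1.769
vertex 2.219 0.996 -1.446
endloop
endfacet
facet normal -0.955 0.193 0.226
outer loop
vertex 1.689 1.805 -1.769
vertex 1.426 1.642 -2.741
vertex 1.427 0.868 -2.076
endloop
endfacet
facet normal -0.541 0.039 -0.840
outer loop
vertex 1.426 1.642 -2.741
vertex 2.281 1.584 -3.294
vertex 1.793 0.732 -3.019
endloop
endfacet
facet normal 0.612 0.087 -0.786
outer loop
vertex 2.281 1.584 -3.294
vertex 3.073 1.712 -2.664
vertex 2.811 0.775 -2.971
endloop
endfacet
facet normal 0.358 -0.693 0.626
outer loop
vertex 2.284 0.332 -2.219
vertex 3.074 0.938 -1.999
vertex 2.219 0.996 -1.446
endloop
endfacet
facet normal -0.354 -0.724 0.592
outer loop
vertex 2.284 0.332 -2.219
vertex 2.219 0.996 -1.446
vertex 1.427 0.868 -2.076
endloop
endfacet
facet normal -0.539 -0.838 -0.088
outer loop
vertex 2.284 0.332 -2.219
vertex 1.427 0.868 -2.076
vertex 1.793 0.732 -3.019
endloop
endfacet
facet normal 0.059 -0.878 -0.475
outer loop
vertex 2.284 0.332 -2.219
vertex 1.793 0.732 -3.019
vertex 2.811 0.775 -2.971
endloop
endfacet
facet normal 0.614 -0.788 -0.034
outer loop
vertex 2.284 0.332 -2.219
vertex 2.811 0.775 -2.971
vertex 3.074 0.938 -1.999
endloop
endfacet
facet normal 0.541 -0.039 0.840
outer loop
vertex 2.219 0.996 -1.446
vertex 3.074 0.938 -1.999
vertex 2.707 1.848 -1.721
endloop
endfacet
facet normal -0.612 -0.087 0.786
outer loop
vertex 1.427 0.868 -2.076
vertex 2.219 0.996 -1.446
vertex 1.689 1.805 -1.769
endloop
endfacet
facet normal -0.910 -0.271 -0.314
outer loop
vertex 1.793 0.732 -3.019
vertex 1.427 0.868 -2.076
vertex 1.426 1.642 -2.741
endloop
endfacet
facet normal 0.059 -0.337 -0.940
outer loop
vertex 2.811 0.775 -2.971
vertex 1.793 0.732 -3.019
vertex 2.281 1.584 -3.294
endloop
endfacet
facet normal 0.955 -0.193 -0.226
outer loop
vertex 3.074 0.938 -1.999
vertex 2.811 0.775 -2.971
vertex 3.073 1.712 -2.664
endloop
endfacet
facet normal 0.308 0.434 -0.847
outer loop
vertex -1.161 -3.376 -2.862
vertex -1.626 -3.489 -3.089
vertex -1.434 -3.081 -2.81
endloop
endfacet
facet normal 0.532 0.357 0.768
outer loop
vertex -1.161 -3.376 -2.862
vertex -1.434 -3.081 -2.81
vertex -2.054 -4.091 -1.911
endloop
endfacet
facet normal 0.309 0.434 -0.847
outer loop
vertex -1.434 -3.081 -2.81
vertex -1.626 -3.489 -3.089
vertex -1.82 -3.025 -2.922
endloop
endfacet
facet normal -0.105 0.696 0.710
outer loop
vertex -1.434 -3.081 -2.81
vertex -1.82 -3.025 -2.922
vertex -2.054 -4.091 -1.911
endloop
endfacet
facet normal 0.306 0.433 -0.848
outer loop
vertex -1.82 -3.025 -2.922
vertex -1.626 -3.489 -3.089
vertex -2.093 -3.241 -3.131
endloop
endfacet
facet normal -0.737 0.543 0.402
outer loop
vertex -1.82 -3.025 -2.922
vertex -2.093 -3.241 -3.131
vertex -2.054 -4.091 -1.911
endloop
endfacet
facet normal 0.307 0.435 -0.847
outer loop
vertex -2.093 -3.241 -3.131
vertex -1.626 -3.489 -3.089
vertex -2.092 -3.602 -3.316
endloop
endfacet
facet normal -1.000 -0.014 0.022
outer loop
vertex -2.093 -3.241 -3.131
vertex -2.092 -3.602 -3.316
vertex -2.054 -4.091 -1.911
endloop
endfacet
facet normal 0.308 0.433 -0.847
outer loop
vertex -2.092 -3.602 -3.316
vertex -1.626 -3.489 -3.089
vertex -1.818 -3.897 -3.367
endloop
endfacet
facet normal -0.735 -0.647 -0.205
outer loop
vertex -2.092 -3.602 -3.316
vertex -1.818 -3.897 -3.367
vertex -2.054 -4.091 -1.911
endloop
endfacet
facet normal 0.307 0.433 -0.848
outer loop
vertex -1.818 -3.897 -3.367
vertex -1.626 -3.489 -3.089
vertex -1.432 -3.953 -3.256
endloop
endfacet
facet normal -0.100 -0.984 -0.147
outer loop
vertex -1.818 -3.897 -3.367
vertex -1.432 -3.953 -3.256
vertex -2.054 -4.091 -1.911
endloop
endfacet
facet normal 0.307 0.433 -0.847
outer loop
vertex -1.432 -3.953 -3.256
vertex -1.626 -3.489 -3.089
vertex -1.16 -3.737 -3.047
endloop
endfacet
facet normal 0.534 -0.830 0.162
outer loop
vertex -1.432 -3.953 -3.256
vertex -1.16 -3.737 -3.047
vertex -2.054 -4.091 -1.911
endloop
endfacet
facet normal 0.308 0.435 -0.846
outer loop
vertex -1.16 -3.737 -3.047
vertex -1.626 -3.489 -3.089
vertex -1.161 -3.376 -2.862
endloop
endfacet
facet normal 0.795 -0.275 0.540
outer loop
vertex -1.16 -3.737 -3.047
vertex -1.161 -3.376 -2.862
vertex -2.054 -4.091 -1.911
endloop
endfacet

endsolid


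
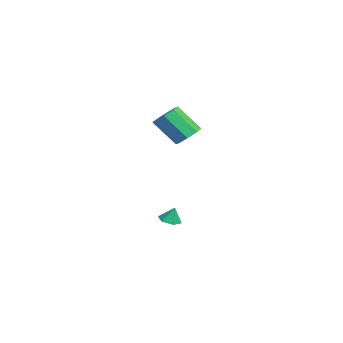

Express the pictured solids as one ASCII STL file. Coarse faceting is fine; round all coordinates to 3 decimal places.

solid 
facet normal -0.112 -0.273 -0.956
outer loop
vertex -2.366 0.479 -4.341
vertex -2.88 1.004 -4.431
vertex -2.167 1.157 -4.558
endloop
endfacet
facet normal 0.878 -0.108 0.466
outer loop
vertex -2.366 0.479 -4.341
vertex -2.167 1.157 -4.558
vertex -2.76 1.296 -3.409
endloop
endfacet
facet normal -0.112 -0.272 -0.956
outer loop
vertex -2.167 1.157 -4.558
vertex -2.88 1.004 -4.431
vertex -2.68 1.683 -4.648
endloop
endfacet
facet normal 0.668 0.697 0.261
outer loop
vertex -2.167 1.157 -4.558
vertex -2.68 1.683 -4.648
vertex -2.76 1.296 -3.409
endloop
endfacet
facet normal -0.111 -0.273 -0.956
outer loop
vertex -2.68 1.683 -4.648
vertex -2.88 1.004 -4.431
vertex -3.393 1.529 -4.521
endloop
endfacet
facet normal -0.153 0.946 0.286
outer loop
vertex -2.68 1.683 -4.648
vertex -3.393 1.529 -4.521
vertex -2.76 1.296 -3.409
endloop
endfacet
facet normal -0.112 -0.273 -0.955
outer loop
vertex -3.393 1.529 -4.521
vertex -2.88 1.004 -4.431
vertex -3.592 0.851 -4.304
endloop
endfacet
facet normal -0.763 0.389 0.516
outer loop
vertex -3.393 1.529 -4.521
vertex -3.592 0.851 -4.304
vertex -2.76 1.296 -3.409
endloop
endfacet
facet normal -0.112 -0.273 -0.956
outer loop
vertex -3.592 0.851 -4.304
vertex -2.88 1.004 -4.431
vertex -3.079 0.325 -4.214
endloop
endfacet
facet normal -0.553 -0.416 0.721
outer loop
vertex -3.592 0.851 -4.304
vertex -3.079 0.325 -4.214
vertex -2.76 1.296 -3.409
endloop
endfacet
facet normal -0.111 -0.273 -0.956
outer loop
vertex -3.079 0.325 -4.214
vertex -2.88 1.004 -4.431
vertex -2.366 0.479 -4.341
endloop
endfacet
facet normal 0.268 -0.666 0.697
outer loop
vertex -3.079 0.325 -4.214
vertex -2.366 0.479 -4.341
vertex -2.76 1.296 -3.409
endloop
endfacet
facet normal 0.242 0.614 -0.751
outer loop
vertex -0.459 1.328 2.613
vertex -1.103 1.945 2.91
vertex -0.191 1.8 3.085
endloop
endfacet
facet normal 0.896 -0.438 -0.071
outer loop
vertex -0.459 1.328 2.613
vertex -0.191 1.8 3.085
vertex -0.972 0.019 4.212
endloop
endfacet
facet normal 0.896 -0.438 -0.071
outer loop
vertex -0.972 0.019 4.212
vertex -0.191 1.8 3.085
vertex -0.704 0.491 4.685
endloop
endfacet
facet normal -0.241 -0.615 0.751
outer loop
vertex -0.972 0.019 4.212
vertex -0.704 0.491 4.685
vertex -1.617 0.635 4.51
endloop
endfacet
facet normal 0.242 0.615 -0.751
outer loop
vertex -0.191 1.8 3.085
vertex -1.103 1.945 2.91
vertex -0.458 2.357 3.455
endloop
endfacet
facet normal 0.897 0.155 0.414
outer loop
vertex -0.191 1.8 3.085
vertex -0.458 2.357 3.455
vertex -0.704 0.491 4.685
endloop
endfacet
facet normal 0.897 0.155 0.414
outer loop
vertex -0.704 0.491 4.685
vertex -0.458 2.357 3.455
vertex -0.971 1.048 5.055
endloop
endfacet
facet normal -0.241 -0.615 0.751
outer loop
vertex -0.704 0.491 4.685
vertex -0.971 1.048 5.055
vertex -1.617 0.635 4.51
endloop
endfacet
facet normal 0.242 0.615 -0.751
outer loop
vertex -0.458 2.357 3.455
vertex -1.103 1.945 2.91
vertex -1.103 2.672 3.505
endloop
endfacet
facet normal 0.372 0.657 0.656
outer loop
vertex -0.458 2.357 3.455
vertex -1.103 2.672 3.505
vertex -0.971 1.048 5.055
endloop
endfacet
facet normal 0.372 0.657 0.656
outer loop
vertex -0.971 1.048 5.055
vertex -1.103 2.672 3.505
vertex -1.616 1.363 5.105
endloop
endfacet
facet normal -0.242 -0.614 0.752
outer loop
vertex -0.971 1.048 5.055
vertex -1.616 1.363 5.105
vertex -1.617 0.635 4.51
endloop
endfacet
facet normal 0.240 0.615 -0.751
outer loop
vertex -1.103 2.672 3.505
vertex -1.103 1.945 2.91
vertex -1.748 2.561 3.208
endloop
endfacet
facet normal -0.370 0.774 0.514
outer loop
vertex -1.103 2.672 3.505
vertex -1.748 2.561 3.208
vertex -1.616 1.363 5.105
endloop
endfacet
facet normal -0.371 0.773 0.514
outer loop
vertex -1.616 1.363 5.105
vertex -1.748 2.561 3.208
vertex -2.261 1.252 4.807
endloop
endfacet
facet normal -0.242 -0.614 0.752
outer loop
vertex -1.616 1.363 5.105
vertex -2.261 1.252 4.807
vertex -1.617 0.635 4.51
endloop
endfacet
facet normal 0.241 0.615 -0.751
outer loop
vertex -1.748 2.561 3.208
vertex -1.103 1.945 2.91
vertex -2.016 2.089 2.735
endloop
endfacet
facet normal -0.896 0.438 0.071
outer loop
vertex -1.748 2.561 3.208
vertex -2.016 2.089 2.735
vertex -2.261 1.252 4.807
endloop
endfacet
facet normal -0.896 0.438 0.071
outer loop
vertex -2.261 1.252 4.807
vertex -2.016 2.089 2.735
vertex -2.529 0.78 4.335
endloop
endfacet
facet normal -0.242 -0.614 0.751
outer loop
vertex -2.261 1.252 4.807
vertex -2.529 0.78 4.335
vertex -1.617 0.635 4.51
endloop
endfacet
facet normal 0.241 0.615 -0.751
outer loop
vertex -2.016 2.089 2.735
vertex -1.103 1.945 2.91
vertex -1.749 1.532 2.365
endloop
endfacet
facet normal -0.897 -0.155 -0.414
outer loop
vertex -2.016 2.089 2.735
vertex -1.749 1.532 2.365
vertex -2.529 0.78 4.335
endloop
endfacet
facet normal -0.897 -0.155 -0.414
outer loop
vertex -2.529 0.78 4.335
vertex -1.749 1.532 2.365
vertex -2.262 0.223 3.965
endloop
endfacet
facet normal -0.242 -0.615 0.751
outer loop
vertex -2.529 0.78 4.335
vertex -2.262 0.223 3.965
vertex -1.617 0.635 4.51
endloop
endfacet
facet normal 0.242 0.614 -0.752
outer loop
vertex -1.749 1.532 2.365
vertex -1.103 1.945 2.91
vertex -1.104 1.217 2.315
endloop
endfacet
facet normal -0.372 -0.657 -0.656
outer loop
vertex -1.749 1.532 2.365
vertex -1.104 1.217 2.315
vertex -2.262 0.223 3.965
endloop
endfacet
facet normal -0.372 -0.657 -0.656
outer loop
vertex -2.262 0.223 3.965
vertex -1.104 1.217 2.315
vertex -1.617 -0.092 3.915
endloop
endfacet
facet normal -0.242 -0.615 0.751
outer loop
vertex -2.262 0.223 3.965
vertex -1.617 -0.092 3.915
vertex -1.617 0.635 4.51
endloop
endfacet
facet normal 0.242 0.614 -0.752
outer loop
vertex -1.104 1.217 2.315
vertex -1.103 1.945 2.91
vertex -0.459 1.328 2.613
endloop
endfacet
facet normal 0.371 -0.774 -0.514
outer loop
vertex -1.104 1.217 2.315
vertex -0.459 1.328 2.613
vertex -1.617 -0.092 3.915
endloop
endfacet
facet normal 0.370 -0.774 -0.515
outer loop
vertex -1.617 -0.092 3.915
vertex -0.459 1.328 2.613
vertex -0.972 0.019 4.212
endloop
endfacet
facet normal -0.240 -0.615 0.751
outer loop
vertex -1.617 -0.092 3.915
vertex -0.972 0.019 4.212
vertex -1.617 0.635 4.51
endloop
endfacet

endsolid


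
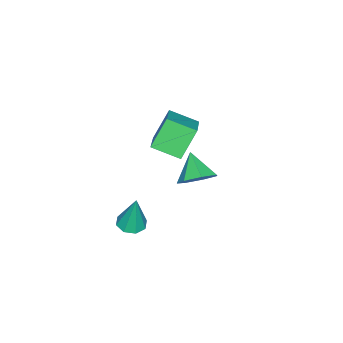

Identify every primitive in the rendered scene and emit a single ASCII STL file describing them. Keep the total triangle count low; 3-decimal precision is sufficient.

solid 
facet normal -0.062 -0.177 -0.982
outer loop
vertex 2.369 -0.942 -1.978
vertex 1.892 -1.44 -1.858
vertex 1.868 -0.751 -1.981
endloop
endfacet
facet normal 0.352 0.926 0.137
outer loop
vertex 2.369 -0.942 -1.978
vertex 1.868 -0.751 -1.981
vertex 2.008 -1.1 0.018
endloop
endfacet
facet normal -0.062 -0.177 -0.982
outer loop
vertex 1.868 -0.751 -1.981
vertex 1.892 -1.44 -1.858
vertex 1.381 -0.964 -1.912
endloop
endfacet
facet normal -0.372 0.910 0.185
outer loop
vertex 1.868 -0.751 -1.981
vertex 1.381 -0.964 -1.912
vertex 2.008 -1.1 0.018
endloop
endfacet
facet normal -0.061 -0.177 -0.982
outer loop
vertex 1.381 -0.964 -1.912
vertex 1.892 -1.44 -1.858
vertex 1.193 -1.456 -1.812
endloop
endfacet
facet normal -0.866 0.394 0.309
outer loop
vertex 1.381 -0.964 -1.912
vertex 1.193 -1.456 -1.812
vertex 2.008 -1.1 0.018
endloop
endfacet
facet normal -0.061 -0.179 -0.982
outer loop
vertex 1.193 -1.456 -1.812
vertex 1.892 -1.44 -1.858
vertex 1.415 -1.938 -1.738
endloop
endfacet
facet normal -0.841 -0.320 0.437
outer loop
vertex 1.193 -1.456 -1.812
vertex 1.415 -1.938 -1.738
vertex 2.008 -1.1 0.018
endloop
endfacet
facet normal -0.062 -0.178 -0.982
outer loop
vertex 1.415 -1.938 -1.738
vertex 1.892 -1.44 -1.858
vertex 1.915 -2.128 -1.735
endloop
endfacet
facet normal -0.312 -0.812 0.493
outer loop
vertex 1.415 -1.938 -1.738
vertex 1.915 -2.128 -1.735
vertex 2.008 -1.1 0.018
endloop
endfacet
facet normal -0.062 -0.178 -0.982
outer loop
vertex 1.915 -2.128 -1.735
vertex 1.892 -1.44 -1.858
vertex 2.402 -1.916 -1.804
endloop
endfacet
facet normal 0.410 -0.796 0.445
outer loop
vertex 1.915 -2.128 -1.735
vertex 2.402 -1.916 -1.804
vertex 2.008 -1.1 0.018
endloop
endfacet
facet normal -0.061 -0.176 -0.982
outer loop
vertex 2.402 -1.916 -1.804
vertex 1.892 -1.44 -1.858
vertex 2.59 -1.424 -1.904
endloop
endfacet
facet normal 0.905 -0.280 0.321
outer loop
vertex 2.402 -1.916 -1.804
vertex 2.59 -1.424 -1.904
vertex 2.008 -1.1 0.018
endloop
endfacet
facet normal -0.061 -0.179 -0.982
outer loop
vertex 2.59 -1.424 -1.904
vertex 1.892 -1.44 -1.858
vertex 2.369 -0.942 -1.978
endloop
endfacet
facet normal 0.880 0.433 0.193
outer loop
vertex 2.59 -1.424 -1.904
vertex 2.369 -0.942 -1.978
vertex 2.008 -1.1 0.018
endloop
endfacet
facet normal -0.547 0.179 0.818
outer loop
vertex -4.499 -3.117 0.396
vertex -2.941 -2.366 1.275
vertex -4.857 -1.742 -0.144
endloop
endfacet
facet normal -0.803 -0.387 -0.453
outer loop
vertex -3.899 -2.054 -1.575
vertex -4.499 -3.117 0.396
vertex -4.857 -1.742 -0.144
endloop
endfacet
facet normal -0.548 0.178 0.818
outer loop
vertex -4.857 -1.742 -0.144
vertex -2.941 -2.366 1.275
vertex -3.3 -0.991 0.735
endloop
endfacet
facet normal -0.236 0.905 -0.355
outer loop
vertex -3.3 -0.991 0.735
vertex -3.899 -2.054 -1.575
vertex -4.857 -1.742 -0.144
endloop
endfacet
facet normal 0.236 -0.905 0.355
outer loop
vertex -4.499 -3.117 0.396
vertex -1.983 -2.678 -0.156
vertex -2.941 -2.366 1.275
endloop
endfacet
facet normal -0.803 -0.388 -0.453
outer loop
vertex -3.54 -3.429 -1.035
vertex -4.499 -3.117 0.396
vertex -3.899 -2.054 -1.575
endloop
endfacet
facet normal 0.236 -0.905 0.355
outer loop
vertex -3.54 -3.429 -1.035
vertex -1.983 -2.678 -0.156
vertex -4.499 -3.117 0.396
endloop
endfacet
facet normal 0.803 0.388 0.453
outer loop
vertex -2.941 -2.366 1.275
vertex -1.983 -2.678 -0.156
vertex -3.3 -0.991 0.735
endloop
endfacet
facet normal -0.236 0.905 -0.355
outer loop
vertex -2.341 -1.303 -0.696
vertex -3.899 -2.054 -1.575
vertex -3.3 -0.991 0.735
endloop
endfacet
facet normal 0.803 0.387 0.454
outer loop
vertex -3.3 -0.991 0.735
vertex -1.983 -2.678 -0.156
vertex -2.341 -1.303 -0.696
endloop
endfacet
facet normal 0.547 -0.178 -0.818
outer loop
vertex -2.341 -1.303 -0.696
vertex -3.54 -3.429 -1.035
vertex -3.899 -2.054 -1.575
endloop
endfacet
facet normal 0.548 -0.178 -0.817
outer loop
vertex -1.983 -2.678 -0.156
vertex -3.54 -3.429 -1.035
vertex -2.341 -1.303 -0.696
endloop
endfacet
facet normal 0.521 0.551 -0.652
outer loop
vertex 0.645 0.138 0.645
vertex 0.095 0.877 0.83
vertex 0.895 0.621 1.253
endloop
endfacet
facet normal 0.423 -0.786 0.451
outer loop
vertex 0.645 0.138 0.645
vertex 0.895 0.621 1.253
vertex -0.655 0.083 1.77
endloop
endfacet
facet normal 0.521 0.552 -0.651
outer loop
vertex 0.895 0.621 1.253
vertex 0.095 0.877 0.83
vertex 0.542 1.297 1.543
endloop
endfacet
facet normal 0.371 -0.196 0.908
outer loop
vertex 0.895 0.621 1.253
vertex 0.542 1.297 1.543
vertex -0.655 0.083 1.77
endloop
endfacet
facet normal 0.521 0.551 -0.652
outer loop
vertex 0.542 1.297 1.543
vertex 0.095 0.877 0.83
vertex -0.147 1.657 1.296
endloop
endfacet
facet normal -0.160 0.332 0.930
outer loop
vertex 0.542 1.297 1.543
vertex -0.147 1.657 1.296
vertex -0.655 0.083 1.77
endloop
endfacet
facet normal 0.520 0.551 -0.653
outer loop
vertex -0.147 1.657 1.296
vertex 0.095 0.877 0.83
vertex -0.655 1.429 0.699
endloop
endfacet
facet normal -0.768 0.399 0.501
outer loop
vertex -0.147 1.657 1.296
vertex -0.655 1.429 0.699
vertex -0.655 0.083 1.77
endloop
endfacet
facet normal 0.520 0.551 -0.652
outer loop
vertex -0.655 1.429 0.699
vertex 0.095 0.877 0.83
vertex -0.598 0.786 0.201
endloop
endfacet
facet normal -0.997 -0.045 -0.056
outer loop
vertex -0.655 1.429 0.699
vertex -0.598 0.786 0.201
vertex -0.655 0.083 1.77
endloop
endfacet
facet normal 0.520 0.551 -0.653
outer loop
vertex -0.598 0.786 0.201
vertex 0.095 0.877 0.83
vertex -0.019 0.211 0.177
endloop
endfacet
facet normal -0.674 -0.665 -0.322
outer loop
vertex -0.598 0.786 0.201
vertex -0.019 0.211 0.177
vertex -0.655 0.083 1.77
endloop
endfacet
facet normal 0.520 0.551 -0.653
outer loop
vertex -0.019 0.211 0.177
vertex 0.095 0.877 0.83
vertex 0.645 0.138 0.645
endloop
endfacet
facet normal -0.041 -0.994 -0.096
outer loop
vertex -0.019 0.211 0.177
vertex 0.645 0.138 0.645
vertex -0.655 0.083 1.77
endloop
endfacet

endsolid


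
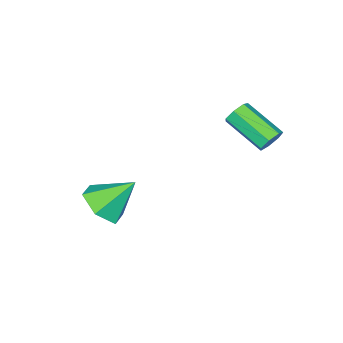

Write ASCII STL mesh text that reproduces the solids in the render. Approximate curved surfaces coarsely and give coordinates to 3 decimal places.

solid 
facet normal 0.468 -0.519 -0.715
outer loop
vertex 4.014 -3.4 0.469
vertex 3.473 -3.002 -0.174
vertex 4.279 -2.605 0.066
endloop
endfacet
facet normal 0.526 0.239 0.816
outer loop
vertex 4.014 -3.4 0.469
vertex 4.279 -2.605 0.066
vertex 2.747 -2.198 0.934
endloop
endfacet
facet normal 0.469 -0.519 -0.715
outer loop
vertex 4.279 -2.605 0.066
vertex 3.473 -3.002 -0.174
vertex 3.739 -2.207 -0.577
endloop
endfacet
facet normal 0.374 0.896 0.240
outer loop
vertex 4.279 -2.605 0.066
vertex 3.739 -2.207 -0.577
vertex 2.747 -2.198 0.934
endloop
endfacet
facet normal 0.469 -0.519 -0.714
outer loop
vertex 3.739 -2.207 -0.577
vertex 3.473 -3.002 -0.174
vertex 2.933 -2.604 -0.818
endloop
endfacet
facet normal -0.368 0.897 -0.247
outer loop
vertex 3.739 -2.207 -0.577
vertex 2.933 -2.604 -0.818
vertex 2.747 -2.198 0.934
endloop
endfacet
facet normal 0.469 -0.519 -0.714
outer loop
vertex 2.933 -2.604 -0.818
vertex 3.473 -3.002 -0.174
vertex 2.667 -3.399 -0.415
endloop
endfacet
facet normal -0.958 0.241 -0.157
outer loop
vertex 2.933 -2.604 -0.818
vertex 2.667 -3.399 -0.415
vertex 2.747 -2.198 0.934
endloop
endfacet
facet normal 0.469 -0.519 -0.715
outer loop
vertex 2.667 -3.399 -0.415
vertex 3.473 -3.002 -0.174
vertex 3.208 -3.797 0.229
endloop
endfacet
facet normal -0.806 -0.417 0.419
outer loop
vertex 2.667 -3.399 -0.415
vertex 3.208 -3.797 0.229
vertex 2.747 -2.198 0.934
endloop
endfacet
facet normal 0.468 -0.519 -0.715
outer loop
vertex 3.208 -3.797 0.229
vertex 3.473 -3.002 -0.174
vertex 4.014 -3.4 0.469
endloop
endfacet
facet normal -0.064 -0.418 0.906
outer loop
vertex 3.208 -3.797 0.229
vertex 4.014 -3.4 0.469
vertex 2.747 -2.198 0.934
endloop
endfacet
facet normal -0.002 0.890 -0.457
outer loop
vertex 0.514 1.193 2.894
vertex 0.229 1.391 3.281
vertex 0.747 1.37 3.238
endloop
endfacet
facet normal 0.857 -0.234 -0.460
outer loop
vertex 0.514 1.193 2.894
vertex 0.747 1.37 3.238
vertex 0.516 -0.249 3.631
endloop
endfacet
facet normal 0.856 -0.234 -0.460
outer loop
vertex 0.516 -0.249 3.631
vertex 0.747 1.37 3.238
vertex 0.749 -0.073 3.975
endloop
endfacet
facet normal 0.001 -0.890 0.455
outer loop
vertex 0.516 -0.249 3.631
vertex 0.749 -0.073 3.975
vertex 0.231 -0.051 4.019
endloop
endfacet
facet normal -0.002 0.890 -0.455
outer loop
vertex 0.747 1.37 3.238
vertex 0.229 1.391 3.281
vertex 0.59 1.562 3.614
endloop
endfacet
facet normal 0.937 0.160 0.310
outer loop
vertex 0.747 1.37 3.238
vertex 0.59 1.562 3.614
vertex 0.749 -0.073 3.975
endloop
endfacet
facet normal 0.938 0.159 0.309
outer loop
vertex 0.749 -0.073 3.975
vertex 0.59 1.562 3.614
vertex 0.592 0.12 4.352
endloop
endfacet
facet normal 0.001 -0.890 0.456
outer loop
vertex 0.749 -0.073 3.975
vertex 0.592 0.12 4.352
vertex 0.231 -0.051 4.019
endloop
endfacet
facet normal -0.001 0.890 -0.456
outer loop
vertex 0.59 1.562 3.614
vertex 0.229 1.391 3.281
vertex 0.161 1.626 3.74
endloop
endfacet
facet normal 0.313 0.433 0.845
outer loop
vertex 0.59 1.562 3.614
vertex 0.161 1.626 3.74
vertex 0.592 0.12 4.352
endloop
endfacet
facet normal 0.313 0.433 0.845
outer loop
vertex 0.592 0.12 4.352
vertex 0.161 1.626 3.74
vertex 0.163 0.184 4.478
endloop
endfacet
facet normal 0.001 -0.890 0.456
outer loop
vertex 0.592 0.12 4.352
vertex 0.163 0.184 4.478
vertex 0.231 -0.051 4.019
endloop
endfacet
facet normal -0.001 0.890 -0.456
outer loop
vertex 0.161 1.626 3.74
vertex 0.229 1.391 3.281
vertex -0.216 1.513 3.52
endloop
endfacet
facet normal -0.549 0.380 0.745
outer loop
vertex 0.161 1.626 3.74
vertex -0.216 1.513 3.52
vertex 0.163 0.184 4.478
endloop
endfacet
facet normal -0.549 0.380 0.745
outer loop
vertex 0.163 0.184 4.478
vertex -0.216 1.513 3.52
vertex -0.214 0.071 4.258
endloop
endfacet
facet normal 0.001 -0.890 0.456
outer loop
vertex 0.163 0.184 4.478
vertex -0.214 0.071 4.258
vertex 0.231 -0.051 4.019
endloop
endfacet
facet normal -0.002 0.890 -0.457
outer loop
vertex -0.216 1.513 3.52
vertex 0.229 1.391 3.281
vertex -0.259 1.308 3.121
endloop
endfacet
facet normal -0.995 0.042 0.086
outer loop
vertex -0.216 1.513 3.52
vertex -0.259 1.308 3.121
vertex -0.214 0.071 4.258
endloop
endfacet
facet normal -0.996 0.041 0.084
outer loop
vertex -0.214 0.071 4.258
vertex -0.259 1.308 3.121
vertex -0.256 -0.134 3.858
endloop
endfacet
facet normal 0.001 -0.890 0.456
outer loop
vertex -0.214 0.071 4.258
vertex -0.256 -0.134 3.858
vertex 0.231 -0.051 4.019
endloop
endfacet
facet normal -0.002 0.890 -0.456
outer loop
vertex -0.259 1.308 3.121
vertex 0.229 1.391 3.281
vertex 0.066 1.166 2.842
endloop
endfacet
facet normal -0.694 -0.329 -0.641
outer loop
vertex -0.259 1.308 3.121
vertex 0.066 1.166 2.842
vertex -0.256 -0.134 3.858
endloop
endfacet
facet normal -0.694 -0.329 -0.641
outer loop
vertex -0.256 -0.134 3.858
vertex 0.066 1.166 2.842
vertex 0.069 -0.276 3.579
endloop
endfacet
facet normal 0.001 -0.891 0.455
outer loop
vertex -0.256 -0.134 3.858
vertex 0.069 -0.276 3.579
vertex 0.231 -0.051 4.019
endloop
endfacet
facet normal -0.001 0.890 -0.456
outer loop
vertex 0.066 1.166 2.842
vertex 0.229 1.391 3.281
vertex 0.514 1.193 2.894
endloop
endfacet
facet normal 0.130 -0.451 -0.883
outer loop
vertex 0.066 1.166 2.842
vertex 0.514 1.193 2.894
vertex 0.069 -0.276 3.579
endloop
endfacet
facet normal 0.130 -0.451 -0.883
outer loop
vertex 0.069 -0.276 3.579
vertex 0.514 1.193 2.894
vertex 0.516 -0.249 3.631
endloop
endfacet
facet normal 0.001 -0.890 0.455
outer loop
vertex 0.069 -0.276 3.579
vertex 0.516 -0.249 3.631
vertex 0.231 -0.051 4.019
endloop
endfacet

endsolid


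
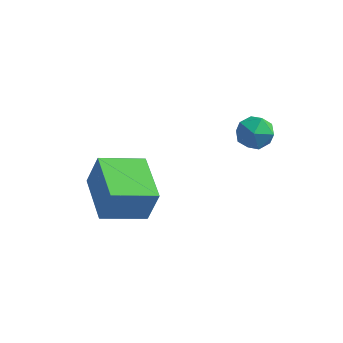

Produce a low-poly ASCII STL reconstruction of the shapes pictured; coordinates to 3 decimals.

solid 
facet normal -0.548 0.832 0.087
outer loop
vertex -1.231 -1.195 0.416
vertex 0.178 -0.214 -0.093
vertex -1.631 -1.318 -0.931
endloop
endfacet
facet normal -0.787 -0.548 0.284
outer loop
vertex -0.518 -3.006 -1.107
vertex -1.231 -1.195 0.416
vertex -1.631 -1.318 -0.931
endloop
endfacet
facet normal -0.548 0.832 0.087
outer loop
vertex -1.631 -1.318 -0.931
vertex 0.178 -0.214 -0.093
vertex -0.223 -0.337 -1.439
endloop
endfacet
facet normal -0.284 -0.087 -0.955
outer loop
vertex -0.223 -0.337 -1.439
vertex -0.518 -3.006 -1.107
vertex -1.631 -1.318 -0.931
endloop
endfacet
facet normal 0.284 0.088 0.955
outer loop
vertex -1.231 -1.195 0.416
vertex 1.291 -1.902 -0.269
vertex 0.178 -0.214 -0.093
endloop
endfacet
facet normal -0.786 -0.549 0.284
outer loop
vertex -0.117 -2.883 0.239
vertex -1.231 -1.195 0.416
vertex -0.518 -3.006 -1.107
endloop
endfacet
facet normal 0.284 0.087 0.955
outer loop
vertex -0.117 -2.883 0.239
vertex 1.291 -1.902 -0.269
vertex -1.231 -1.195 0.416
endloop
endfacet
facet normal 0.786 0.548 -0.284
outer loop
vertex 0.178 -0.214 -0.093
vertex 1.291 -1.902 -0.269
vertex -0.223 -0.337 -1.439
endloop
endfacet
facet normal -0.284 -0.087 -0.955
outer loop
vertex 0.891 -2.025 -1.616
vertex -0.518 -3.006 -1.107
vertex -0.223 -0.337 -1.439
endloop
endfacet
facet normal 0.786 0.549 -0.284
outer loop
vertex -0.223 -0.337 -1.439
vertex 1.291 -1.902 -0.269
vertex 0.891 -2.025 -1.616
endloop
endfacet
facet normal 0.548 -0.832 -0.087
outer loop
vertex 0.891 -2.025 -1.616
vertex -0.117 -2.883 0.239
vertex -0.518 -3.006 -1.107
endloop
endfacet
facet normal 0.548 -0.832 -0.087
outer loop
vertex 1.291 -1.902 -0.269
vertex -0.117 -2.883 0.239
vertex 0.891 -2.025 -1.616
endloop
endfacet
facet normal -0.015 0.997 -0.080
outer loop
vertex 3.386 2.542 -0.041
vertex 3.166 2.601 0.736
vertex 3.951 2.597 0.537
endloop
endfacet
facet normal 0.467 0.713 -0.524
outer loop
vertex 3.386 2.542 -0.041
vertex 3.951 2.597 0.537
vertex 4.05 2.08 -0.078
endloop
endfacet
facet normal 0.127 0.259 -0.958
outer loop
vertex 3.386 2.542 -0.041
vertex 4.05 2.08 -0.078
vertex 3.326 1.764 -0.259
endloop
endfacet
facet normal -0.565 0.263 -0.782
outer loop
vertex 3.386 2.542 -0.041
vertex 3.326 1.764 -0.259
vertex 2.78 2.086 0.244
endloop
endfacet
facet normal -0.653 0.718 -0.239
outer loop
vertex 3.386 2.542 -0.041
vertex 2.78 2.086 0.244
vertex 3.166 2.601 0.736
endloop
endfacet
facet normal 0.932 0.337 -0.134
outer loop
vertex 4.05 2.08 -0.078
vertex 3.951 2.597 0.537
vertex 4.24 1.854 0.676
endloop
endfacet
facet normal 0.152 0.797 0.584
outer loop
vertex 3.951 2.597 0.537
vertex 3.166 2.601 0.736
vertex 3.694 2.176 1.179
endloop
endfacet
facet normal -0.879 0.348 0.326
outer loop
vertex 3.166 2.601 0.736
vertex 2.78 2.086 0.244
vertex 2.97 1.86 0.998
endloop
endfacet
facet normal -0.738 -0.390 -0.551
outer loop
vertex 2.78 2.086 0.244
vertex 3.326 1.764 -0.259
vertex 3.069 1.343 0.383
endloop
endfacet
facet normal 0.382 -0.396 -0.835
outer loop
vertex 3.326 1.764 -0.259
vertex 4.05 2.08 -0.078
vertex 3.854 1.339 0.184
endloop
endfacet
facet normal 0.565 -0.263 0.782
outer loop
vertex 3.634 1.398 0.961
vertex 4.24 1.854 0.676
vertex 3.694 2.176 1.179
endloop
endfacet
facet normal -0.127 -0.259 0.958
outer loop
vertex 3.634 1.398 0.961
vertex 3.694 2.176 1.179
vertex 2.97 1.86 0.998
endloop
endfacet
facet normal -0.467 -0.713 0.524
outer loop
vertex 3.634 1.398 0.961
vertex 2.97 1.86 0.998
vertex 3.069 1.343 0.383
endloop
endfacet
facet normal 0.015 -0.997 0.080
outer loop
vertex 3.634 1.398 0.961
vertex 3.069 1.343 0.383
vertex 3.854 1.339 0.184
endloop
endfacet
facet normal 0.653 -0.718 0.239
outer loop
vertex 3.634 1.398 0.961
vertex 3.854 1.339 0.184
vertex 4.24 1.854 0.676
endloop
endfacet
facet normal 0.738 0.390 0.551
outer loop
vertex 3.694 2.176 1.179
vertex 4.24 1.854 0.676
vertex 3.951 2.597 0.537
endloop
endfacet
facet normal -0.382 0.396 0.835
outer loop
vertex 2.97 1.86 0.998
vertex 3.694 2.176 1.179
vertex 3.166 2.601 0.736
endloop
endfacet
facet normal -0.932 -0.337 0.134
outer loop
vertex 3.069 1.343 0.383
vertex 2.97 1.86 0.998
vertex 2.78 2.086 0.244
endloop
endfacet
facet normal -0.152 -0.797 -0.584
outer loop
vertex 3.854 1.339 0.184
vertex 3.069 1.343 0.383
vertex 3.326 1.764 -0.259
endloop
endfacet
facet normal 0.879 -0.348 -0.326
outer loop
vertex 4.24 1.854 0.676
vertex 3.854 1.339 0.184
vertex 4.05 2.08 -0.078
endloop
endfacet

endsolid


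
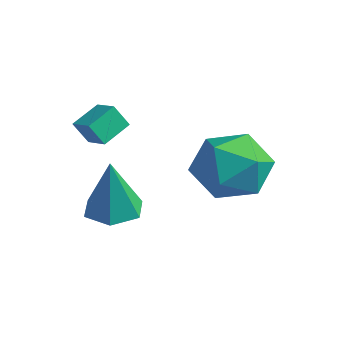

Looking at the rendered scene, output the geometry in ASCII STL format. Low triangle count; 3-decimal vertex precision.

solid 
facet normal -0.958 0.283 0.041
outer loop
vertex 1.931 1.135 0.53
vertex 1.965 1.07 1.758
vertex 2.251 2.123 1.189
endloop
endfacet
facet normal -0.636 0.560 -0.531
outer loop
vertex 1.931 1.135 0.53
vertex 2.251 2.123 1.189
vertex 2.865 1.845 0.16
endloop
endfacet
facet normal -0.382 0.021 -0.924
outer loop
vertex 1.931 1.135 0.53
vertex 2.865 1.845 0.16
vertex 2.959 0.62 0.093
endloop
endfacet
facet normal -0.548 -0.589 -0.594
outer loop
vertex 1.931 1.135 0.53
vertex 2.959 0.62 0.093
vertex 2.403 0.141 1.08
endloop
endfacet
facet normal -0.904 -0.428 0.002
outer loop
vertex 1.931 1.135 0.53
vertex 2.403 0.141 1.08
vertex 1.965 1.07 1.758
endloop
endfacet
facet normal -0.082 0.949 -0.305
outer loop
vertex 2.865 1.845 0.16
vertex 2.251 2.123 1.189
vertex 3.477 2.219 1.16
endloop
endfacet
facet normal -0.603 0.500 0.622
outer loop
vertex 2.251 2.123 1.189
vertex 1.965 1.07 1.758
vertex 2.921 1.74 2.147
endloop
endfacet
facet normal -0.515 -0.650 0.558
outer loop
vertex 1.965 1.07 1.758
vertex 2.403 0.141 1.08
vertex 3.015 0.515 2.08
endloop
endfacet
facet normal 0.062 -0.911 -0.407
outer loop
vertex 2.403 0.141 1.08
vertex 2.959 0.62 0.093
vertex 3.629 0.237 1.051
endloop
endfacet
facet normal 0.329 0.077 -0.941
outer loop
vertex 2.959 0.62 0.093
vertex 2.865 1.845 0.16
vertex 3.915 1.29 0.482
endloop
endfacet
facet normal 0.548 0.589 0.594
outer loop
vertex 3.949 1.225 1.71
vertex 3.477 2.219 1.16
vertex 2.921 1.74 2.147
endloop
endfacet
facet normal 0.382 -0.021 0.924
outer loop
vertex 3.949 1.225 1.71
vertex 2.921 1.74 2.147
vertex 3.015 0.515 2.08
endloop
endfacet
facet normal 0.636 -0.560 0.531
outer loop
vertex 3.949 1.225 1.71
vertex 3.015 0.515 2.08
vertex 3.629 0.237 1.051
endloop
endfacet
facet normal 0.958 -0.283 -0.041
outer loop
vertex 3.949 1.225 1.71
vertex 3.629 0.237 1.051
vertex 3.915 1.29 0.482
endloop
endfacet
facet normal 0.904 0.428 -0.002
outer loop
vertex 3.949 1.225 1.71
vertex 3.915 1.29 0.482
vertex 3.477 2.219 1.16
endloop
endfacet
facet normal -0.062 0.911 0.407
outer loop
vertex 2.921 1.74 2.147
vertex 3.477 2.219 1.16
vertex 2.251 2.123 1.189
endloop
endfacet
facet normal -0.329 -0.077 0.941
outer loop
vertex 3.015 0.515 2.08
vertex 2.921 1.74 2.147
vertex 1.965 1.07 1.758
endloop
endfacet
facet normal 0.082 -0.949 0.305
outer loop
vertex 3.629 0.237 1.051
vertex 3.015 0.515 2.08
vertex 2.403 0.141 1.08
endloop
endfacet
facet normal 0.603 -0.500 -0.622
outer loop
vertex 3.915 1.29 0.482
vertex 3.629 0.237 1.051
vertex 2.959 0.62 0.093
endloop
endfacet
facet normal 0.515 0.650 -0.558
outer loop
vertex 3.477 2.219 1.16
vertex 3.915 1.29 0.482
vertex 2.865 1.845 0.16
endloop
endfacet
facet normal -0.275 -0.425 0.862
outer loop
vertex 0.349 -0.782 2.909
vertex -0.423 -0.781 2.663
vertex 0.477 -1.687 2.504
endloop
endfacet
facet normal 0.953 -0.001 0.304
outer loop
vertex 0.703 -1.339 1.797
vertex 0.349 -0.782 2.909
vertex 0.477 -1.687 2.504
endloop
endfacet
facet normal -0.275 -0.425 0.862
outer loop
vertex 0.477 -1.687 2.504
vertex -0.423 -0.781 2.663
vertex -0.295 -1.686 2.258
endloop
endfacet
facet normal 0.128 -0.905 -0.405
outer loop
vertex -0.295 -1.686 2.258
vertex 0.703 -1.339 1.797
vertex 0.477 -1.687 2.504
endloop
endfacet
facet normal -0.128 0.905 0.405
outer loop
vertex 0.349 -0.782 2.909
vertex -0.197 -0.433 1.956
vertex -0.423 -0.781 2.663
endloop
endfacet
facet normal 0.953 -0.001 0.304
outer loop
vertex 0.575 -0.434 2.202
vertex 0.349 -0.782 2.909
vertex 0.703 -1.339 1.797
endloop
endfacet
facet normal -0.128 0.905 0.405
outer loop
vertex 0.575 -0.434 2.202
vertex -0.197 -0.433 1.956
vertex 0.349 -0.782 2.909
endloop
endfacet
facet normal -0.953 0.001 -0.304
outer loop
vertex -0.423 -0.781 2.663
vertex -0.197 -0.433 1.956
vertex -0.295 -1.686 2.258
endloop
endfacet
facet normal 0.128 -0.905 -0.405
outer loop
vertex -0.069 -1.338 1.551
vertex 0.703 -1.339 1.797
vertex -0.295 -1.686 2.258
endloop
endfacet
facet normal -0.953 0.001 -0.304
outer loop
vertex -0.295 -1.686 2.258
vertex -0.197 -0.433 1.956
vertex -0.069 -1.338 1.551
endloop
endfacet
facet normal 0.275 0.425 -0.862
outer loop
vertex -0.069 -1.338 1.551
vertex 0.575 -0.434 2.202
vertex 0.703 -1.339 1.797
endloop
endfacet
facet normal 0.275 0.425 -0.862
outer loop
vertex -0.197 -0.433 1.956
vertex 0.575 -0.434 2.202
vertex -0.069 -1.338 1.551
endloop
endfacet
facet normal -0.103 0.114 -0.988
outer loop
vertex 0.935 -1.371 -1.236
vertex 0.288 -0.805 -1.103
vertex 1.108 -0.522 -1.156
endloop
endfacet
facet normal 0.948 -0.215 0.235
outer loop
vertex 0.935 -1.371 -1.236
vertex 1.108 -0.522 -1.156
vertex 0.492 -1.035 0.863
endloop
endfacet
facet normal -0.104 0.116 -0.988
outer loop
vertex 1.108 -0.522 -1.156
vertex 0.288 -0.805 -1.103
vertex 0.461 0.043 -1.022
endloop
endfacet
facet normal 0.654 0.661 0.368
outer loop
vertex 1.108 -0.522 -1.156
vertex 0.461 0.043 -1.022
vertex 0.492 -1.035 0.863
endloop
endfacet
facet normal -0.102 0.115 -0.988
outer loop
vertex 0.461 0.043 -1.022
vertex 0.288 -0.805 -1.103
vertex -0.36 -0.24 -0.97
endloop
endfacet
facet normal -0.258 0.837 0.483
outer loop
vertex 0.461 0.043 -1.022
vertex -0.36 -0.24 -0.97
vertex 0.492 -1.035 0.863
endloop
endfacet
facet normal -0.103 0.114 -0.988
outer loop
vertex -0.36 -0.24 -0.97
vertex 0.288 -0.805 -1.103
vertex -0.533 -1.088 -1.05
endloop
endfacet
facet normal -0.875 0.135 0.465
outer loop
vertex -0.36 -0.24 -0.97
vertex -0.533 -1.088 -1.05
vertex 0.492 -1.035 0.863
endloop
endfacet
facet normal -0.104 0.115 -0.988
outer loop
vertex -0.533 -1.088 -1.05
vertex 0.288 -0.805 -1.103
vertex 0.114 -1.654 -1.184
endloop
endfacet
facet normal -0.581 -0.743 0.332
outer loop
vertex -0.533 -1.088 -1.05
vertex 0.114 -1.654 -1.184
vertex 0.492 -1.035 0.863
endloop
endfacet
facet normal -0.102 0.115 -0.988
outer loop
vertex 0.114 -1.654 -1.184
vertex 0.288 -0.805 -1.103
vertex 0.935 -1.371 -1.236
endloop
endfacet
facet normal 0.330 -0.919 0.217
outer loop
vertex 0.114 -1.654 -1.184
vertex 0.935 -1.371 -1.236
vertex 0.492 -1.035 0.863
endloop
endfacet

endsolid
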